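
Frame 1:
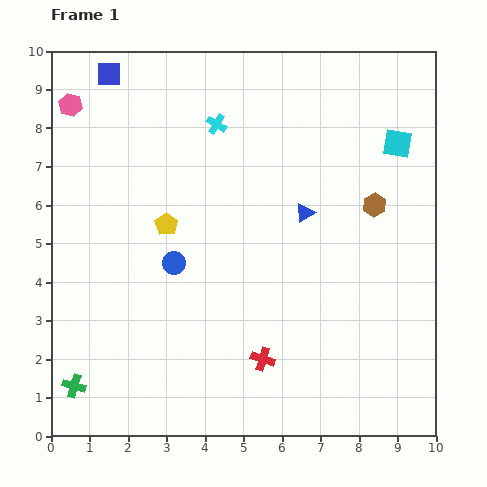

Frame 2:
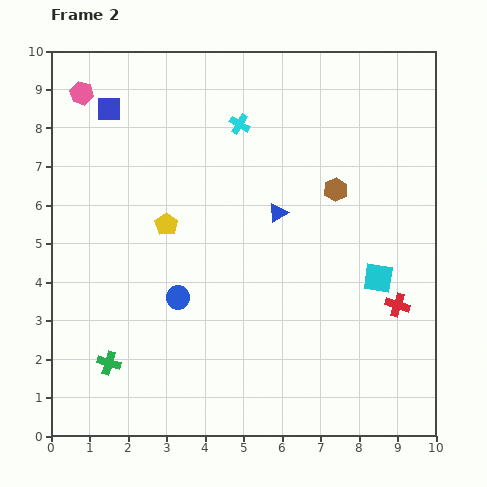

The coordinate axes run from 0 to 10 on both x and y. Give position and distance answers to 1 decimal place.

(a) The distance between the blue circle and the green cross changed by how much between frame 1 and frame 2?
-1.6

Distance in frame 1: 4.1. Distance in frame 2: 2.5.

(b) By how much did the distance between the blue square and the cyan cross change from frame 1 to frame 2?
+0.3

Distance in frame 1: 3.1. Distance in frame 2: 3.4.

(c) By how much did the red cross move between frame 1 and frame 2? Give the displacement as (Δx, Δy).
(3.5, 1.4)

The red cross was at (5.5, 2.0) in frame 1 and (9.0, 3.4) in frame 2.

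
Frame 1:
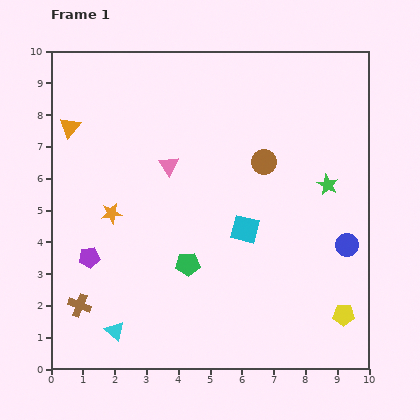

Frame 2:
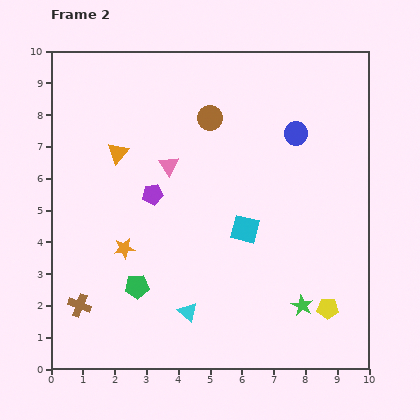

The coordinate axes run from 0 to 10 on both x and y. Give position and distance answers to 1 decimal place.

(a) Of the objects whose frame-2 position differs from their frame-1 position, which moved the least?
the yellow pentagon

(moved 0.5)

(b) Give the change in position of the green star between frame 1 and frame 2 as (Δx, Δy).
(-0.8, -3.8)

The green star was at (8.7, 5.8) in frame 1 and (7.9, 2.0) in frame 2.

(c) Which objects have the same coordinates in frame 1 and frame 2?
the pink triangle, the cyan square, the brown cross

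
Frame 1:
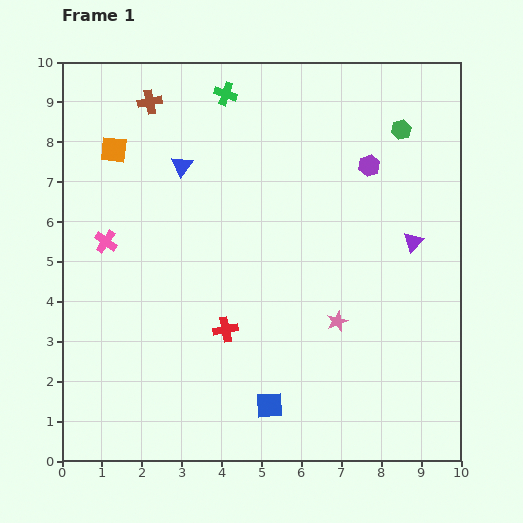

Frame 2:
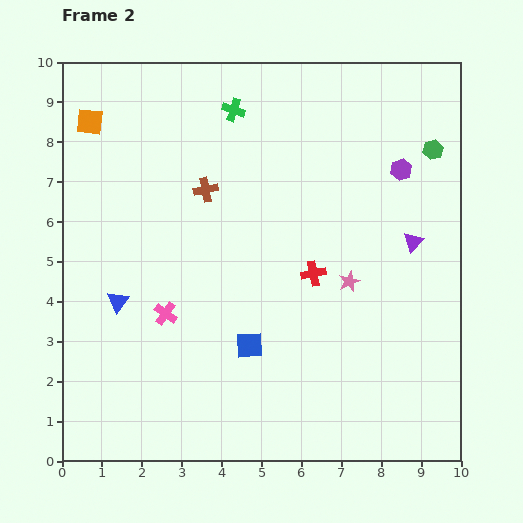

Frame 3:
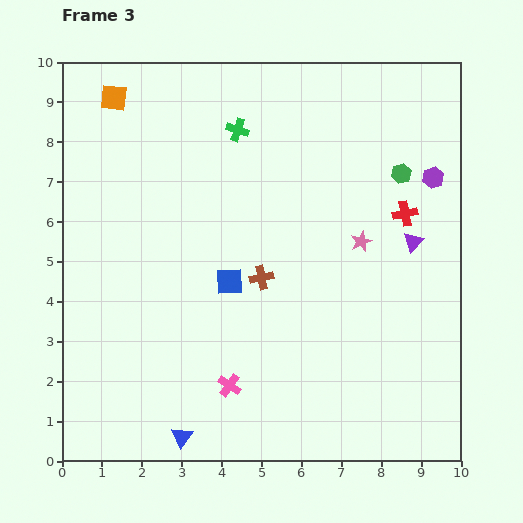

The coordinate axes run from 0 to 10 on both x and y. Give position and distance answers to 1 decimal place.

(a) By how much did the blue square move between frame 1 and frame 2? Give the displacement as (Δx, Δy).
(-0.5, 1.5)

The blue square was at (5.2, 1.4) in frame 1 and (4.7, 2.9) in frame 2.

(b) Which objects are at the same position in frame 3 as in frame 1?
the purple triangle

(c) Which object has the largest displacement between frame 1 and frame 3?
the blue triangle

(moved 6.8; next 5.4)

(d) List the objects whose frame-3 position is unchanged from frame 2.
the purple triangle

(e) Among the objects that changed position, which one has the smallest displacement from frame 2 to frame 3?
the green cross

(moved 0.5)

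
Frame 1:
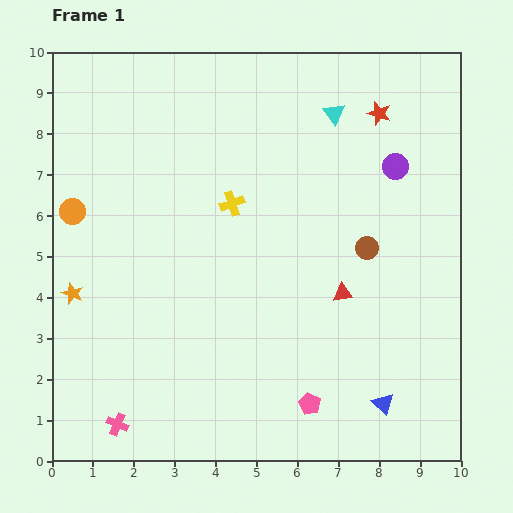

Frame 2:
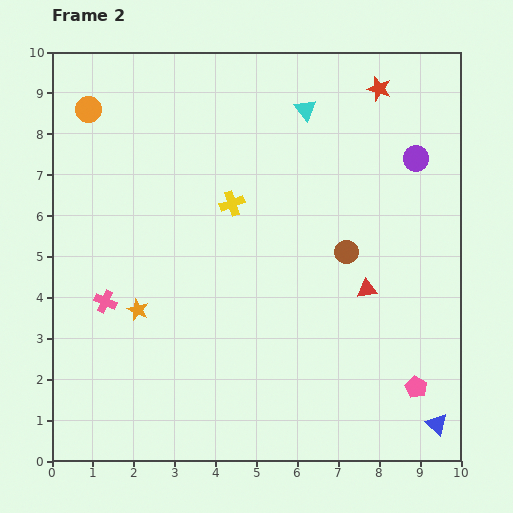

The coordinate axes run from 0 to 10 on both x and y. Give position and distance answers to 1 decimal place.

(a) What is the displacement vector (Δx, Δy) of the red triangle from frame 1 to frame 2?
(0.6, 0.1)

The red triangle was at (7.1, 4.1) in frame 1 and (7.7, 4.2) in frame 2.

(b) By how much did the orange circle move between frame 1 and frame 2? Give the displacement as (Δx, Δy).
(0.4, 2.5)

The orange circle was at (0.5, 6.1) in frame 1 and (0.9, 8.6) in frame 2.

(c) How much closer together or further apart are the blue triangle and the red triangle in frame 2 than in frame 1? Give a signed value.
+0.8

Distance in frame 1: 2.9. Distance in frame 2: 3.7.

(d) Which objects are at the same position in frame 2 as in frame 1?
the yellow cross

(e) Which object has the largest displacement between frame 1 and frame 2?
the pink cross

(moved 3.0; next 2.6)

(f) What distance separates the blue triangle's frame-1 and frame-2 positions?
1.4

The blue triangle moved from (8.1, 1.4) to (9.4, 0.9), a distance of √(1.3² + 0.5²) ≈ 1.4.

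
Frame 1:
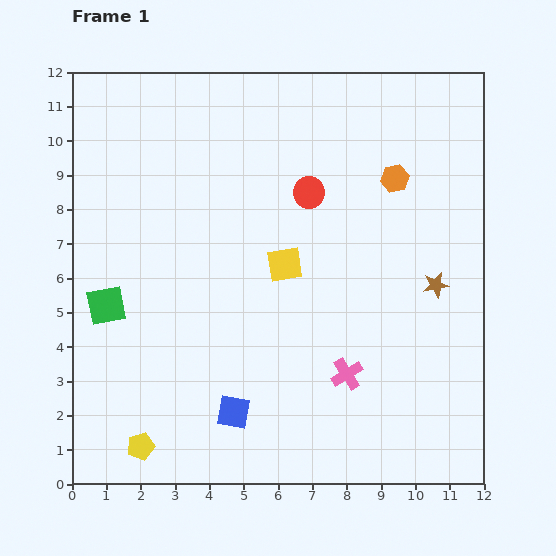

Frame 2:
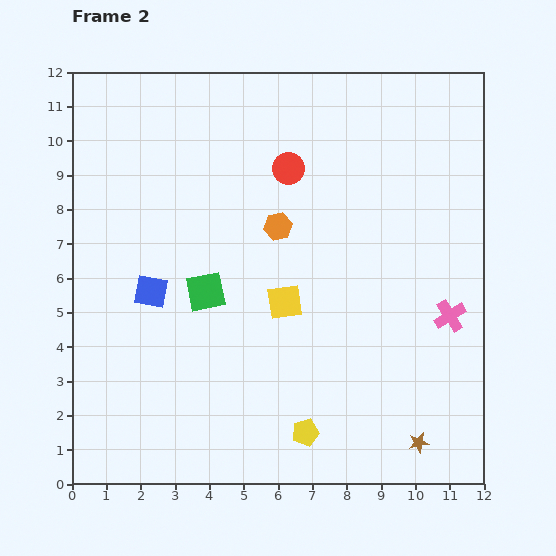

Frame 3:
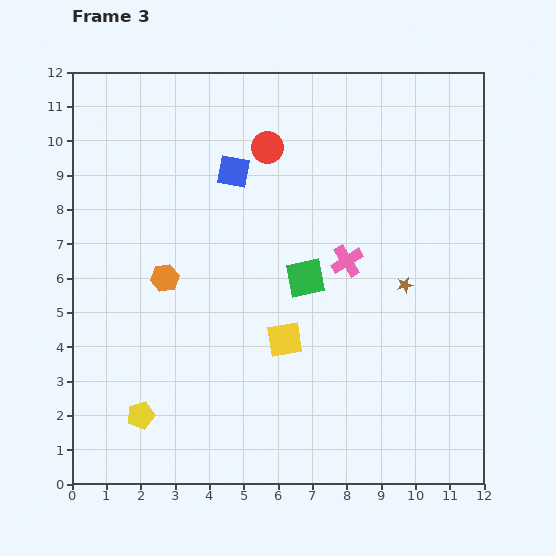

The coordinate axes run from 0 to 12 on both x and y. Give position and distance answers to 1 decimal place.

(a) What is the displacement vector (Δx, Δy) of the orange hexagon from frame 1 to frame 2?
(-3.4, -1.4)

The orange hexagon was at (9.4, 8.9) in frame 1 and (6.0, 7.5) in frame 2.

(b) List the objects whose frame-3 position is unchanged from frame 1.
none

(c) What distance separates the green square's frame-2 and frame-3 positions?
2.9

The green square moved from (3.9, 5.6) to (6.8, 6.0), a distance of √(2.9² + 0.4²) ≈ 2.9.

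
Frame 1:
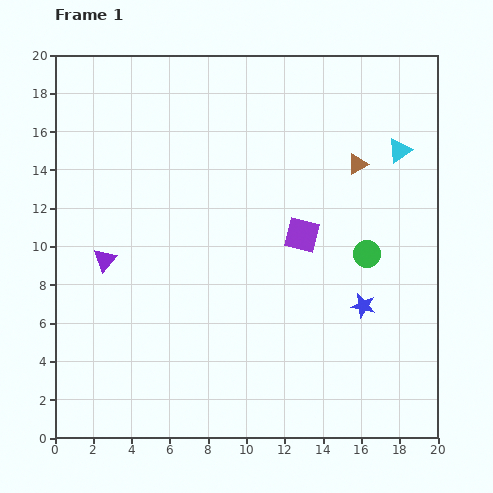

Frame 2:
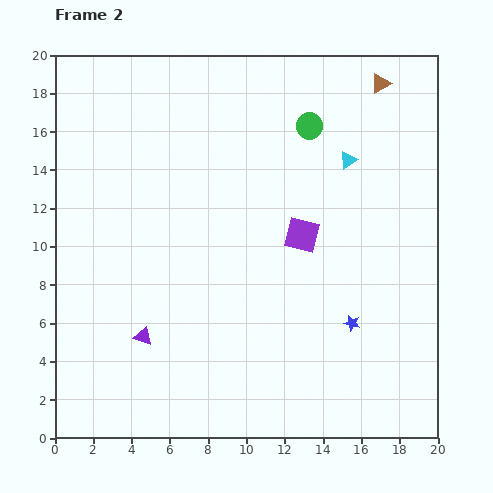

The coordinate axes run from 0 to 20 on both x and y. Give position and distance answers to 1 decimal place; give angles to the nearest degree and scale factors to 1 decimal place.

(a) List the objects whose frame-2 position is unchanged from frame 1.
the purple square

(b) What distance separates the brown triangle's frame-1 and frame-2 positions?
4.4

The brown triangle moved from (15.8, 14.3) to (17.0, 18.5), a distance of √(1.2² + 4.2²) ≈ 4.4.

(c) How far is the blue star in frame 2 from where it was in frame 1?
1.1

The blue star moved from (16.1, 6.9) to (15.5, 6.0), a distance of √(0.6² + 0.9²) ≈ 1.1.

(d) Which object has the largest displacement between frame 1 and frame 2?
the green circle

(moved 7.3; next 4.5)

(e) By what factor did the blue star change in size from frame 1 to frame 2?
0.6×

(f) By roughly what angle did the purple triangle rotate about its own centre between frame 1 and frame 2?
53° counter-clockwise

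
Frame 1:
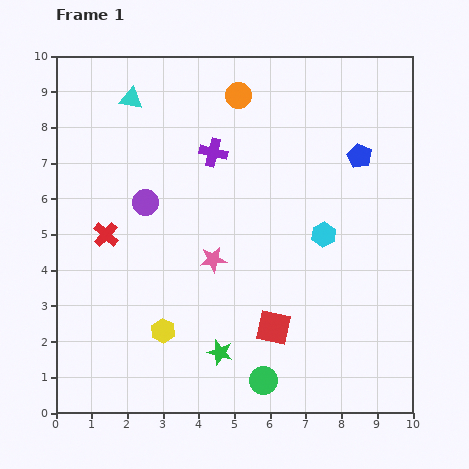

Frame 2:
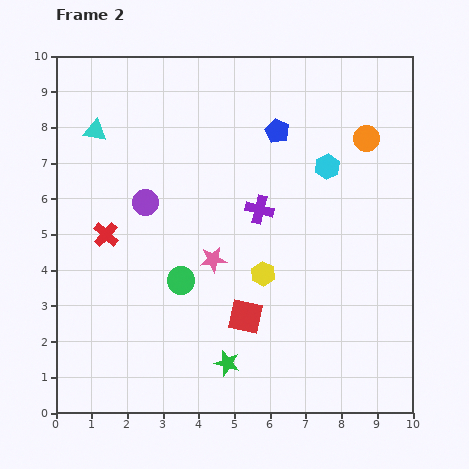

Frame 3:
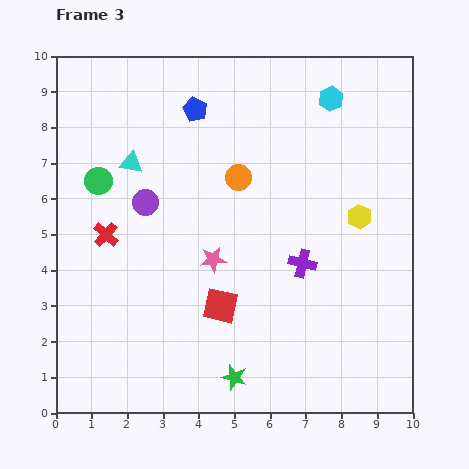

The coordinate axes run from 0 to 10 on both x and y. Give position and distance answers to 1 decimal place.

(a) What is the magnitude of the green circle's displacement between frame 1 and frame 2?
3.6

The green circle moved from (5.8, 0.9) to (3.5, 3.7), a distance of √(2.3² + 2.8²) ≈ 3.6.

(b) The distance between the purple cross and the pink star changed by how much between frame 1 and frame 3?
-0.5

Distance in frame 1: 3.0. Distance in frame 3: 2.5.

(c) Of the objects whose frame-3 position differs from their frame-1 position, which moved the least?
the green star

(moved 0.8)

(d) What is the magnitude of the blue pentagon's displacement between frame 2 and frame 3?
2.4

The blue pentagon moved from (6.2, 7.9) to (3.9, 8.5), a distance of √(2.3² + 0.6²) ≈ 2.4.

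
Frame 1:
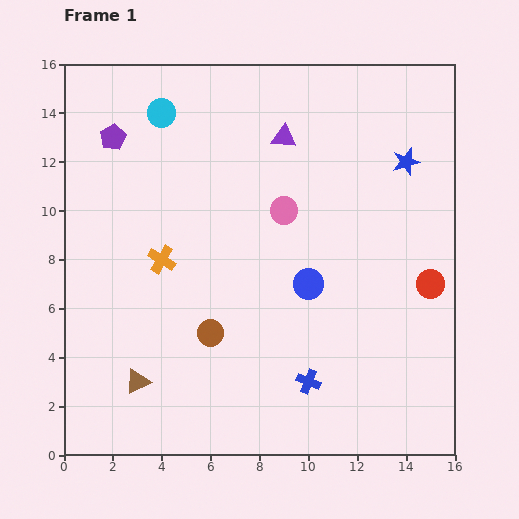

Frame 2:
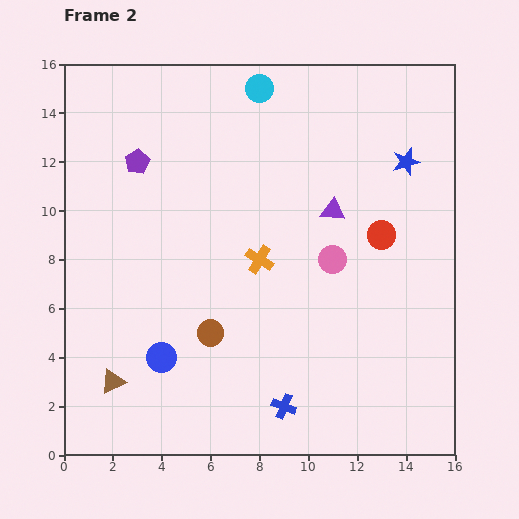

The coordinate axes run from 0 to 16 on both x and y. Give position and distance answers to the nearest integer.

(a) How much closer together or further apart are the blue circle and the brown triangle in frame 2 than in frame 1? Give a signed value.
-6

Distance in frame 1: 8. Distance in frame 2: 2.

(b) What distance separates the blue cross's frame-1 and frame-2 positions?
1

The blue cross moved from (10, 3) to (9, 2), a distance of √(1² + 1²) ≈ 1.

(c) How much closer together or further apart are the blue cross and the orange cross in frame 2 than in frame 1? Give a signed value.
-2

Distance in frame 1: 8. Distance in frame 2: 6.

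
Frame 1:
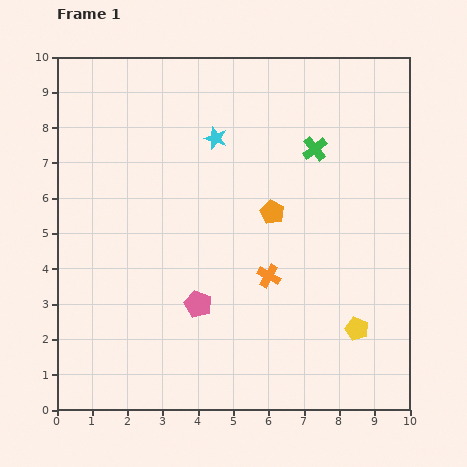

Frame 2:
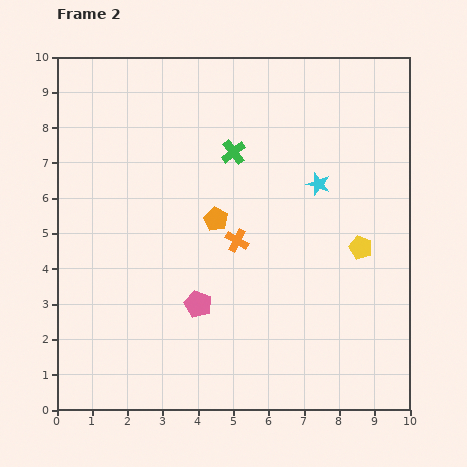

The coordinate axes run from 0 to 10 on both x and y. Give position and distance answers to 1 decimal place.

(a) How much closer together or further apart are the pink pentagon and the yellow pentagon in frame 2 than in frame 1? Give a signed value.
+0.3

Distance in frame 1: 4.6. Distance in frame 2: 4.9.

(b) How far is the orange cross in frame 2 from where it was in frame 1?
1.3

The orange cross moved from (6.0, 3.8) to (5.1, 4.8), a distance of √(0.9² + 1.0²) ≈ 1.3.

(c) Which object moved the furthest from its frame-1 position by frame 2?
the cyan star

(moved 3.2; next 2.3)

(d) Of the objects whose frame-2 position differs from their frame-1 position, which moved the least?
the orange cross

(moved 1.3)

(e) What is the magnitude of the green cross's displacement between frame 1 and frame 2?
2.3

The green cross moved from (7.3, 7.4) to (5.0, 7.3), a distance of √(2.3² + 0.1²) ≈ 2.3.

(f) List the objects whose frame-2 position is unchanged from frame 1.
the pink pentagon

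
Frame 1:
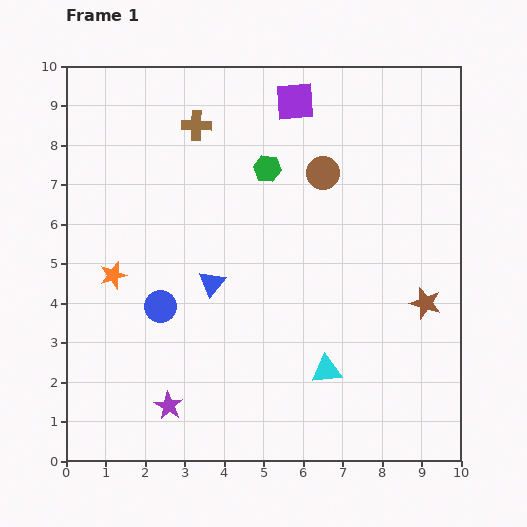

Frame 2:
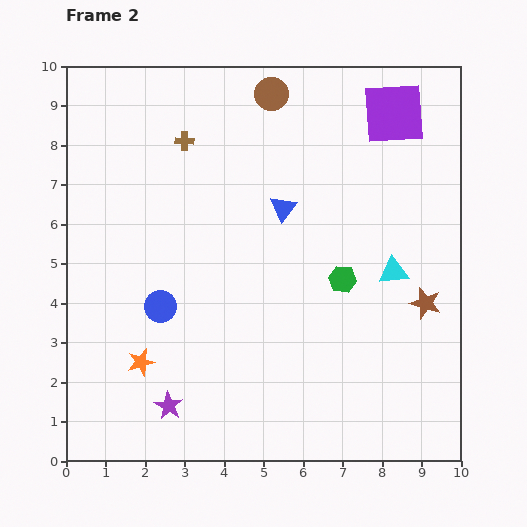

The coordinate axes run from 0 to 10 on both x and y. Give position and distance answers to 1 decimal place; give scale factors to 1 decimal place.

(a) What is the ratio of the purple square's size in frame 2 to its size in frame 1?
1.6×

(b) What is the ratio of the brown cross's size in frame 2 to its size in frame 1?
0.6×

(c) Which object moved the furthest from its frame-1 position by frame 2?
the green hexagon

(moved 3.4; next 3.0)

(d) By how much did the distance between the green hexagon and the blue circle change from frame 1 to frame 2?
+0.3

Distance in frame 1: 4.4. Distance in frame 2: 4.7.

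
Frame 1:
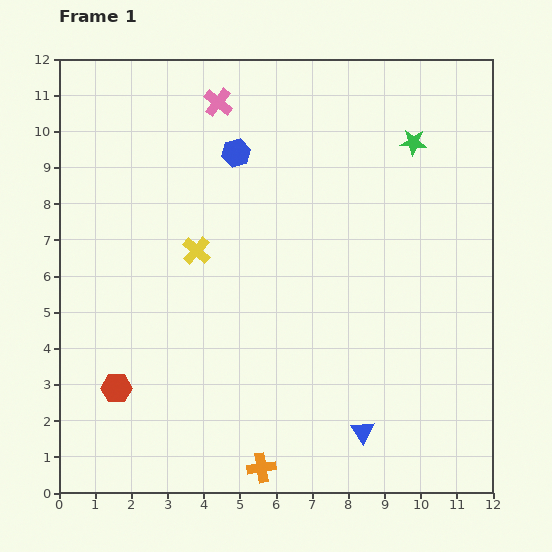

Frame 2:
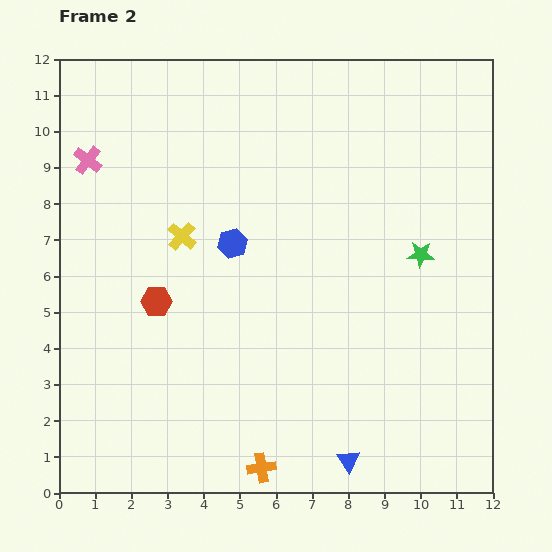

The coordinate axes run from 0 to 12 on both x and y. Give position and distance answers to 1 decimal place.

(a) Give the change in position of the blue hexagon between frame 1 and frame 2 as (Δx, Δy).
(-0.1, -2.5)

The blue hexagon was at (4.9, 9.4) in frame 1 and (4.8, 6.9) in frame 2.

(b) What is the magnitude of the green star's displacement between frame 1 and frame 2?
3.1

The green star moved from (9.8, 9.7) to (10.0, 6.6), a distance of √(0.2² + 3.1²) ≈ 3.1.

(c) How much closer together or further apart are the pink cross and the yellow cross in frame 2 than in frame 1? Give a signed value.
-0.8

Distance in frame 1: 4.1. Distance in frame 2: 3.3.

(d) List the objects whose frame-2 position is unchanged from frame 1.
the orange cross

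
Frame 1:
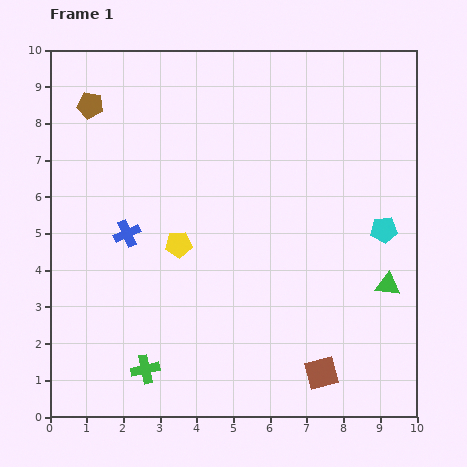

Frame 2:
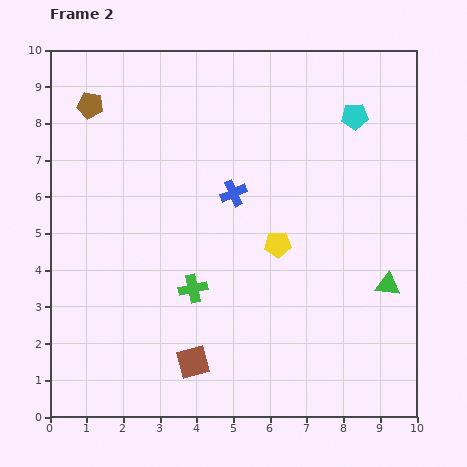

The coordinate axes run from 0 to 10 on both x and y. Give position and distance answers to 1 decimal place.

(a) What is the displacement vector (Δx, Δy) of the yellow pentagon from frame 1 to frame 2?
(2.7, 0.0)

The yellow pentagon was at (3.5, 4.7) in frame 1 and (6.2, 4.7) in frame 2.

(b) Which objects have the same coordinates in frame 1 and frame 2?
the brown pentagon, the green triangle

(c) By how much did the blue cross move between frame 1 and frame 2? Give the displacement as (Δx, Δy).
(2.9, 1.1)

The blue cross was at (2.1, 5.0) in frame 1 and (5.0, 6.1) in frame 2.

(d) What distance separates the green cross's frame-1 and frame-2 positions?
2.6

The green cross moved from (2.6, 1.3) to (3.9, 3.5), a distance of √(1.3² + 2.2²) ≈ 2.6.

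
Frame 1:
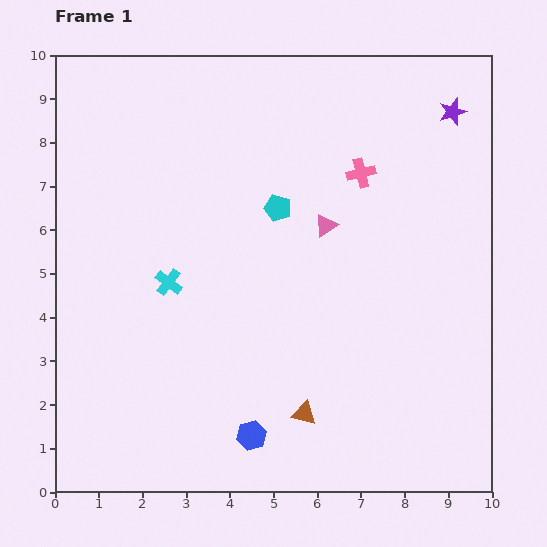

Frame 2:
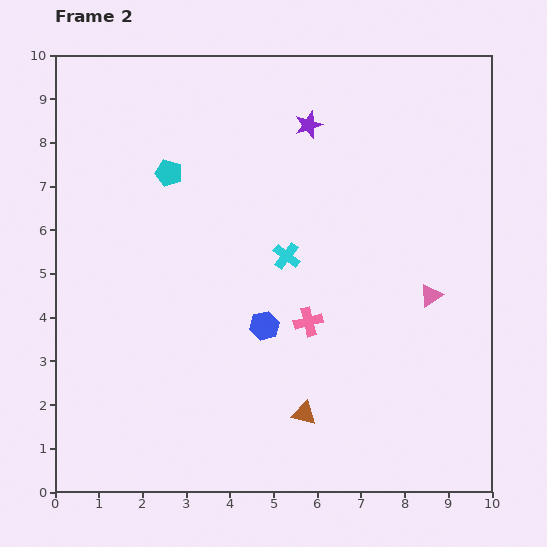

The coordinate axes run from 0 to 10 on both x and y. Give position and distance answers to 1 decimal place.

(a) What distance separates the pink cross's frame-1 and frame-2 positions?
3.6

The pink cross moved from (7.0, 7.3) to (5.8, 3.9), a distance of √(1.2² + 3.4²) ≈ 3.6.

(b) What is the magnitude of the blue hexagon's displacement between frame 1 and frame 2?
2.5

The blue hexagon moved from (4.5, 1.3) to (4.8, 3.8), a distance of √(0.3² + 2.5²) ≈ 2.5.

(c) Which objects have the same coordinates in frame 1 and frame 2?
the brown triangle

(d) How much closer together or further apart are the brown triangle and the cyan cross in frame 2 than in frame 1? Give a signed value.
-0.7

Distance in frame 1: 4.3. Distance in frame 2: 3.6.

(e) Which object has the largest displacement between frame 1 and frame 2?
the pink cross

(moved 3.6; next 3.3)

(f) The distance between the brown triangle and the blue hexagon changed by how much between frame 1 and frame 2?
+0.9

Distance in frame 1: 1.3. Distance in frame 2: 2.2.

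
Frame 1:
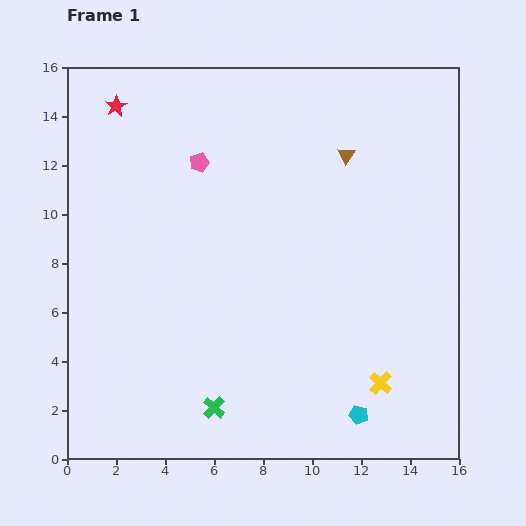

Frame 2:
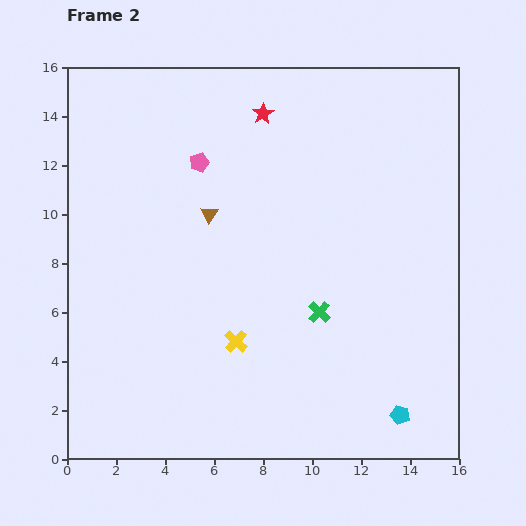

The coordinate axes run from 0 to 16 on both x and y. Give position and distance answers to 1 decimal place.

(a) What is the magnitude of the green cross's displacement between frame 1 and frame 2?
5.8

The green cross moved from (6.0, 2.1) to (10.3, 6.0), a distance of √(4.3² + 3.9²) ≈ 5.8.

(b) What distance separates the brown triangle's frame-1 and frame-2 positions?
6.1

The brown triangle moved from (11.4, 12.4) to (5.8, 10.0), a distance of √(5.6² + 2.4²) ≈ 6.1.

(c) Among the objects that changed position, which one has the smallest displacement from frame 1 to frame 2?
the cyan pentagon

(moved 1.7)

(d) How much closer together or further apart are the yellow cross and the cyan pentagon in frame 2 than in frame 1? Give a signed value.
+5.7

Distance in frame 1: 1.6. Distance in frame 2: 7.3.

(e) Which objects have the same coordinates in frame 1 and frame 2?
the pink pentagon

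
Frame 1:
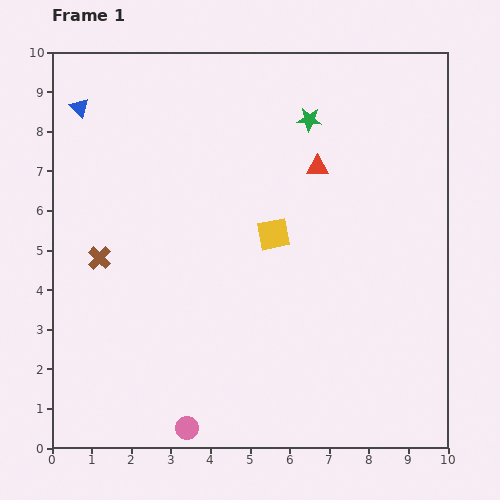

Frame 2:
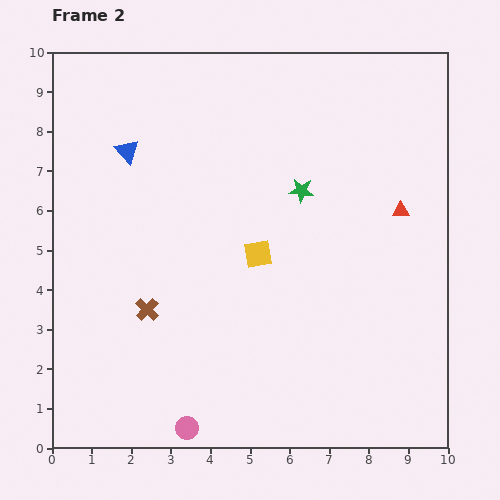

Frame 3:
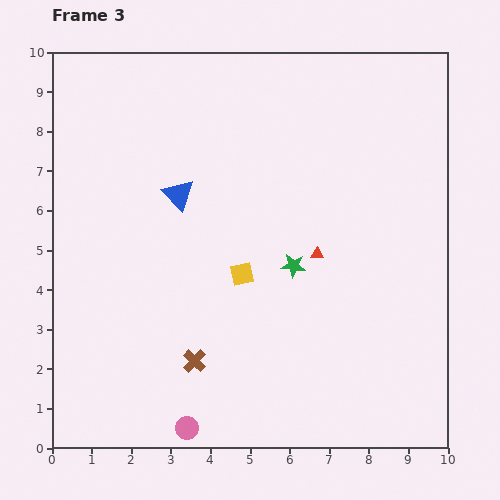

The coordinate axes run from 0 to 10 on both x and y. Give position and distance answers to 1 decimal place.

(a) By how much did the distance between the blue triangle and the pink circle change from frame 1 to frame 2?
-1.3

Distance in frame 1: 8.5. Distance in frame 2: 7.2.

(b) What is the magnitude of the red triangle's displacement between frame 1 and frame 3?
2.2

The red triangle moved from (6.7, 7.1) to (6.7, 4.9), a distance of √(0.0² + 2.2²) ≈ 2.2.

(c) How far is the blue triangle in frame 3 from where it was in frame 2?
1.7

The blue triangle moved from (1.9, 7.5) to (3.2, 6.4), a distance of √(1.3² + 1.1²) ≈ 1.7.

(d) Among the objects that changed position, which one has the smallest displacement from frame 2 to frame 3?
the yellow square

(moved 0.6)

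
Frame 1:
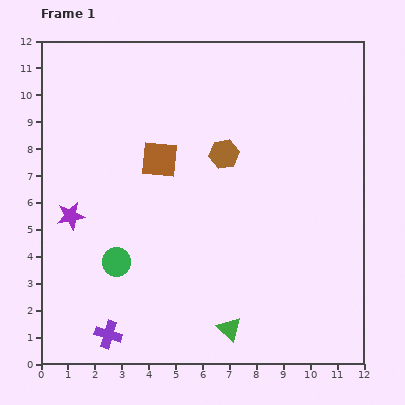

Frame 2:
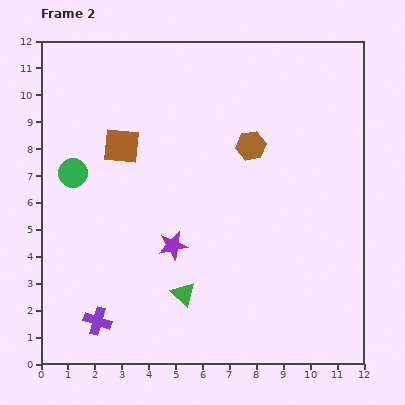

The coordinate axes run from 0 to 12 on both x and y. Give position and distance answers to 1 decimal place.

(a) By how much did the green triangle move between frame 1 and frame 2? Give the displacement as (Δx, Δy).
(-1.7, 1.3)

The green triangle was at (7.0, 1.3) in frame 1 and (5.3, 2.6) in frame 2.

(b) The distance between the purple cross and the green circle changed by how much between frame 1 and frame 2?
+2.9

Distance in frame 1: 2.7. Distance in frame 2: 5.6.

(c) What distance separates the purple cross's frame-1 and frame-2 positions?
0.6

The purple cross moved from (2.5, 1.1) to (2.1, 1.6), a distance of √(0.4² + 0.5²) ≈ 0.6.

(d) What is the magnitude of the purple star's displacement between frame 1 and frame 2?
4.0

The purple star moved from (1.1, 5.5) to (4.9, 4.4), a distance of √(3.8² + 1.1²) ≈ 4.0.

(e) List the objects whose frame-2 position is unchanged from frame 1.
none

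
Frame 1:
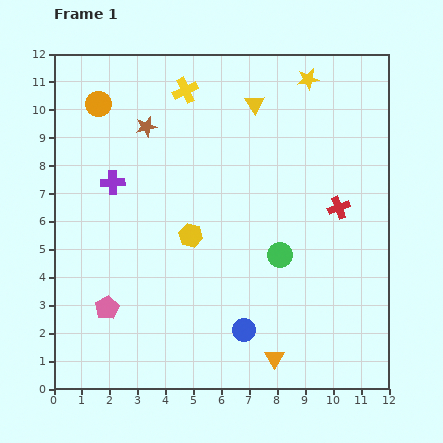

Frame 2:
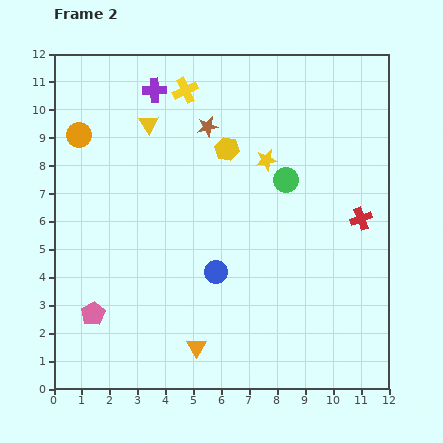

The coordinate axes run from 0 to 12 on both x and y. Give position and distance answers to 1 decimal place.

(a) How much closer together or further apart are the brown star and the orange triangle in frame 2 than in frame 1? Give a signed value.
-1.6

Distance in frame 1: 9.5. Distance in frame 2: 7.9.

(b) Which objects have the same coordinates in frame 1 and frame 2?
the yellow cross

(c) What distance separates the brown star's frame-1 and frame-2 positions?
2.2

The brown star moved from (3.3, 9.4) to (5.5, 9.4), a distance of √(2.2² + 0.0²) ≈ 2.2.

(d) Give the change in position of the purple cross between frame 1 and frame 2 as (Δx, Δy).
(1.5, 3.3)

The purple cross was at (2.1, 7.4) in frame 1 and (3.6, 10.7) in frame 2.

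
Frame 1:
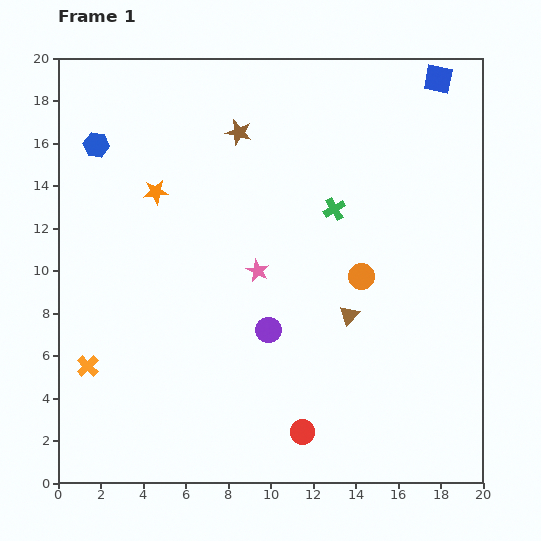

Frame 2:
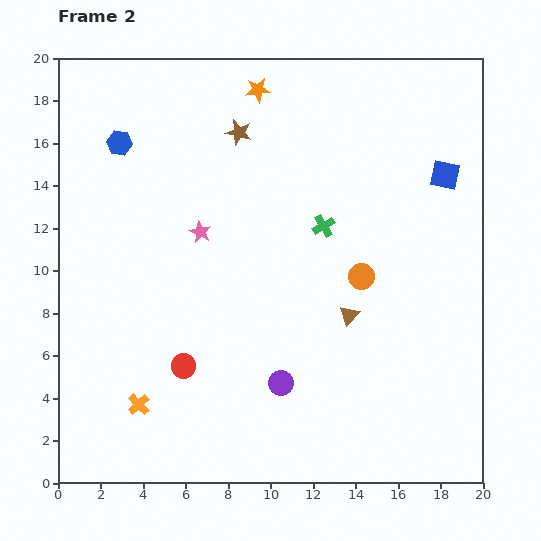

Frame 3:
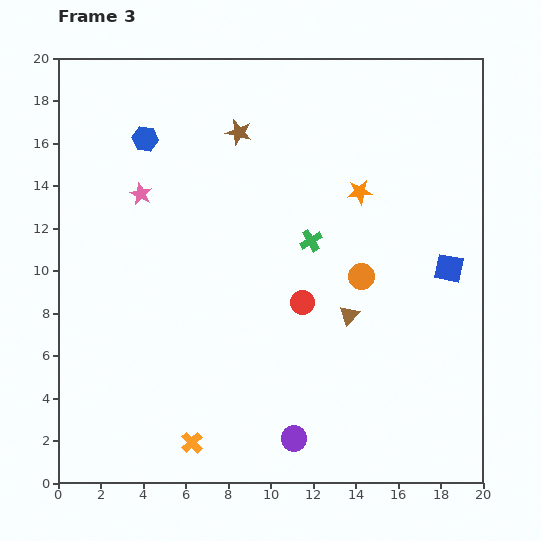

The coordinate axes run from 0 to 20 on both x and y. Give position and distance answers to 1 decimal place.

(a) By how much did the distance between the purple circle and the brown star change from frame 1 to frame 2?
+2.6

Distance in frame 1: 9.4. Distance in frame 2: 12.0.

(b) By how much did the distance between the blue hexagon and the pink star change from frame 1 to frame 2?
-3.9

Distance in frame 1: 9.6. Distance in frame 2: 5.7.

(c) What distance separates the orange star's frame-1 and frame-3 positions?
9.6

The orange star moved from (4.6, 13.7) to (14.2, 13.7), a distance of √(9.6² + 0.0²) ≈ 9.6.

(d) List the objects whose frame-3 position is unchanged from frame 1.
the brown triangle, the orange circle, the brown star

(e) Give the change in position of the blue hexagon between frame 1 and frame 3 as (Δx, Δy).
(2.3, 0.3)

The blue hexagon was at (1.8, 15.9) in frame 1 and (4.1, 16.2) in frame 3.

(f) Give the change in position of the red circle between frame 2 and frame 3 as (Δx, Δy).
(5.6, 3.0)

The red circle was at (5.9, 5.5) in frame 2 and (11.5, 8.5) in frame 3.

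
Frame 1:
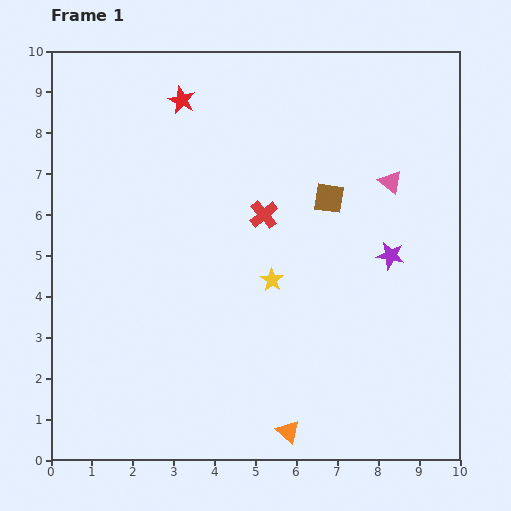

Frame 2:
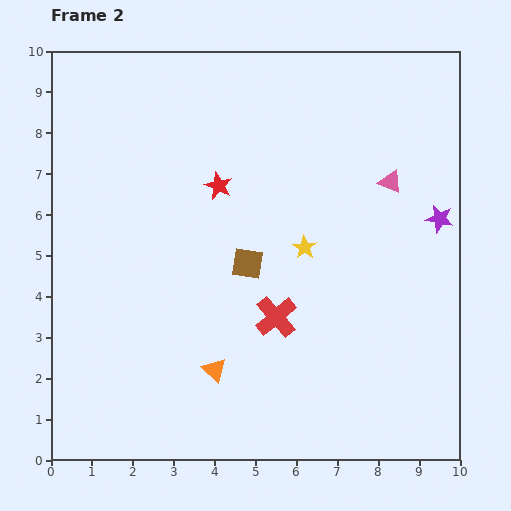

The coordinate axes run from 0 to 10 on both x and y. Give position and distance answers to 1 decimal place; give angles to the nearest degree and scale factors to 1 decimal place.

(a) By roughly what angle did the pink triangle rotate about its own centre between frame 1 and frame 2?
15° counter-clockwise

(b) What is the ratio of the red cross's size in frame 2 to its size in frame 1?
1.5×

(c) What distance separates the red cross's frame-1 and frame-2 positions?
2.5

The red cross moved from (5.2, 6.0) to (5.5, 3.5), a distance of √(0.3² + 2.5²) ≈ 2.5.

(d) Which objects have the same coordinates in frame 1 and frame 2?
the pink triangle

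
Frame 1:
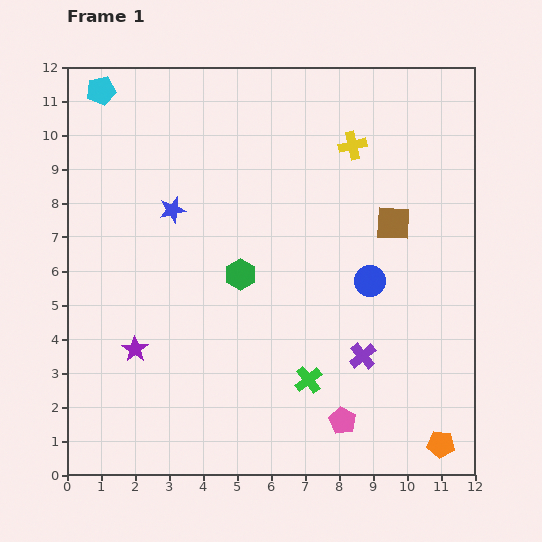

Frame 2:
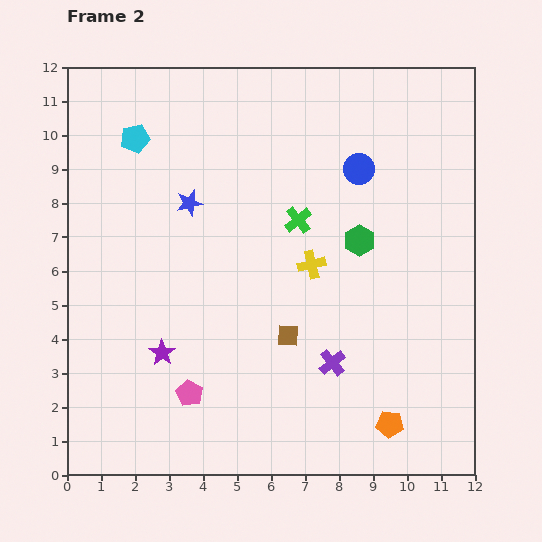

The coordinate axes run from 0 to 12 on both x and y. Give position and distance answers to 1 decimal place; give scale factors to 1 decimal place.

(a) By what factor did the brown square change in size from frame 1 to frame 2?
0.6×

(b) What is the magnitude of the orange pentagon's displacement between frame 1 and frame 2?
1.6

The orange pentagon moved from (11.0, 0.9) to (9.5, 1.5), a distance of √(1.5² + 0.6²) ≈ 1.6.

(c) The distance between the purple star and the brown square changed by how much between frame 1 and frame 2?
-4.8

Distance in frame 1: 8.5. Distance in frame 2: 3.7.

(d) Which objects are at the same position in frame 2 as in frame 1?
none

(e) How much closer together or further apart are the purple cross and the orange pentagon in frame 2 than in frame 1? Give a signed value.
-1.0

Distance in frame 1: 3.5. Distance in frame 2: 2.5.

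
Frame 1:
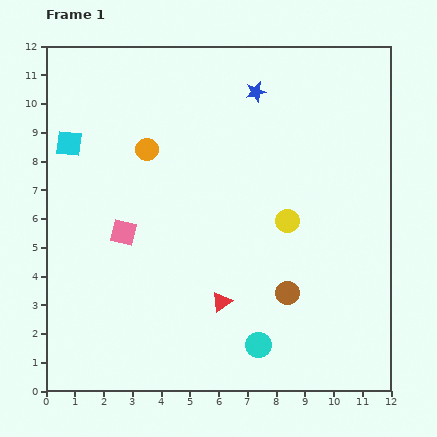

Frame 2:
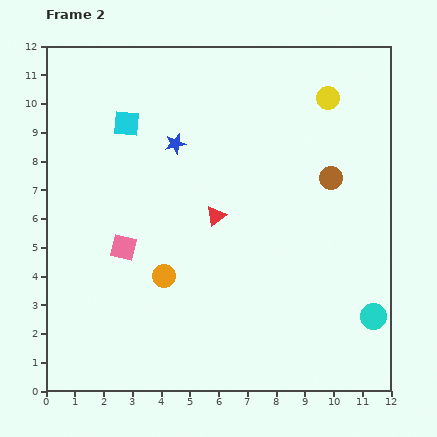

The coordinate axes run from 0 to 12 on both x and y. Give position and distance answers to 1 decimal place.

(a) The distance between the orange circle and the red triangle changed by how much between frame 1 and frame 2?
-3.1

Distance in frame 1: 5.9. Distance in frame 2: 2.8.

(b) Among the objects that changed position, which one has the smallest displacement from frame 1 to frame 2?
the pink square

(moved 0.5)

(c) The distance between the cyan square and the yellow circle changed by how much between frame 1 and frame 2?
-1.0

Distance in frame 1: 8.1. Distance in frame 2: 7.1.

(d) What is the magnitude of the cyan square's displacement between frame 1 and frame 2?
2.1

The cyan square moved from (0.8, 8.6) to (2.8, 9.3), a distance of √(2.0² + 0.7²) ≈ 2.1.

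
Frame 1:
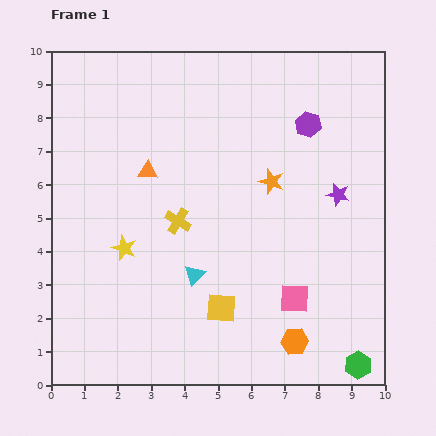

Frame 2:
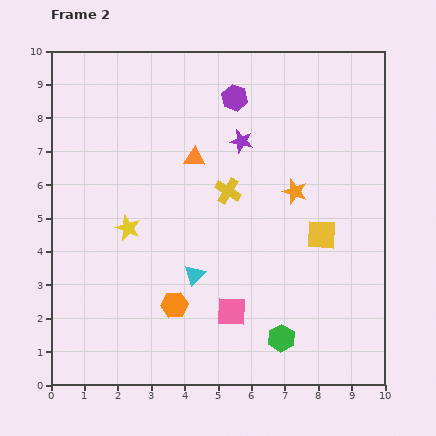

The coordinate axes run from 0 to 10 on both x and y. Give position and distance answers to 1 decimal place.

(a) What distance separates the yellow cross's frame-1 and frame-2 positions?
1.7

The yellow cross moved from (3.8, 4.9) to (5.3, 5.8), a distance of √(1.5² + 0.9²) ≈ 1.7.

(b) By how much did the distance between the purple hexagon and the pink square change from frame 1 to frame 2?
+1.2

Distance in frame 1: 5.2. Distance in frame 2: 6.4.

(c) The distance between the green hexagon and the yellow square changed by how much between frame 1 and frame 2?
-1.1

Distance in frame 1: 4.4. Distance in frame 2: 3.3.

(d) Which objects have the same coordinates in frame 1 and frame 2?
the cyan triangle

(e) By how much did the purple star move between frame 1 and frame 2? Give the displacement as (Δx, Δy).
(-2.9, 1.6)

The purple star was at (8.6, 5.7) in frame 1 and (5.7, 7.3) in frame 2.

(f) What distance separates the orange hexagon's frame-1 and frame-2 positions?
3.8

The orange hexagon moved from (7.3, 1.3) to (3.7, 2.4), a distance of √(3.6² + 1.1²) ≈ 3.8.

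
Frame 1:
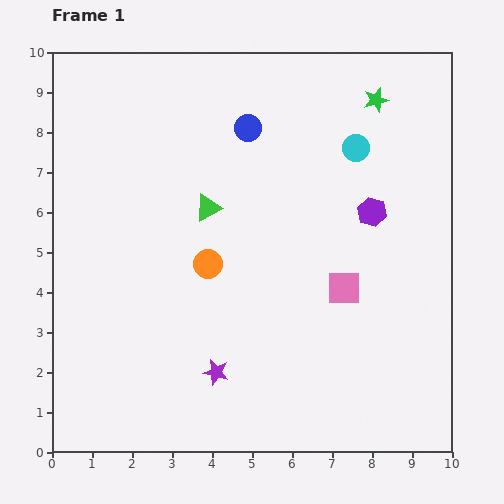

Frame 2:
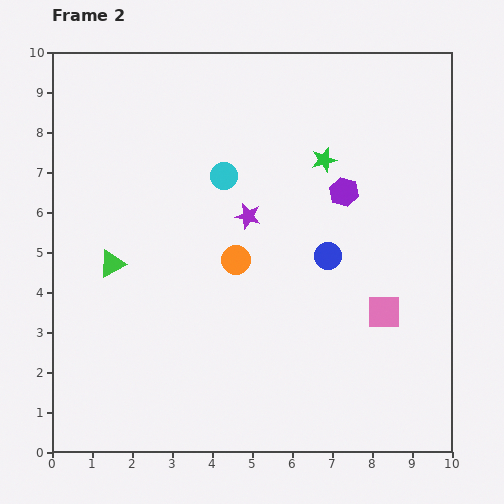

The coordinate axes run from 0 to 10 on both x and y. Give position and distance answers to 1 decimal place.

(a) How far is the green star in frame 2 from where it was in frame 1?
2.0

The green star moved from (8.1, 8.8) to (6.8, 7.3), a distance of √(1.3² + 1.5²) ≈ 2.0.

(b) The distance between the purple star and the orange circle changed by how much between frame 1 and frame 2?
-1.6

Distance in frame 1: 2.7. Distance in frame 2: 1.1.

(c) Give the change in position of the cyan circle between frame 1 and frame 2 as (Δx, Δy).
(-3.3, -0.7)

The cyan circle was at (7.6, 7.6) in frame 1 and (4.3, 6.9) in frame 2.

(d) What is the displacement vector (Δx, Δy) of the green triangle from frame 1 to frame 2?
(-2.4, -1.4)

The green triangle was at (3.9, 6.1) in frame 1 and (1.5, 4.7) in frame 2.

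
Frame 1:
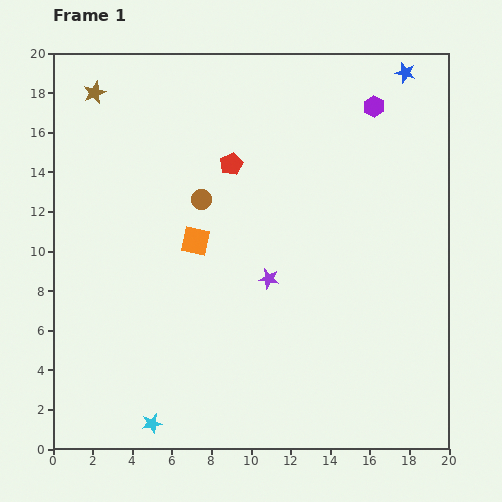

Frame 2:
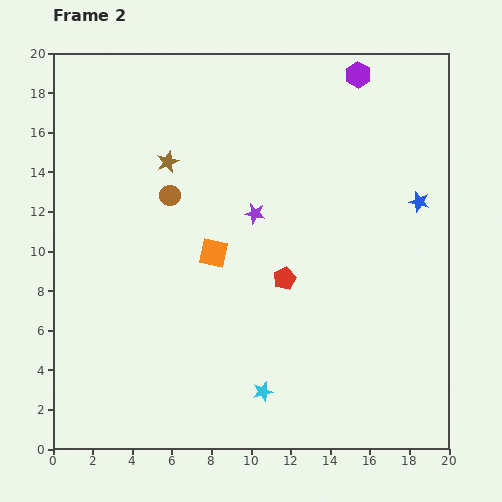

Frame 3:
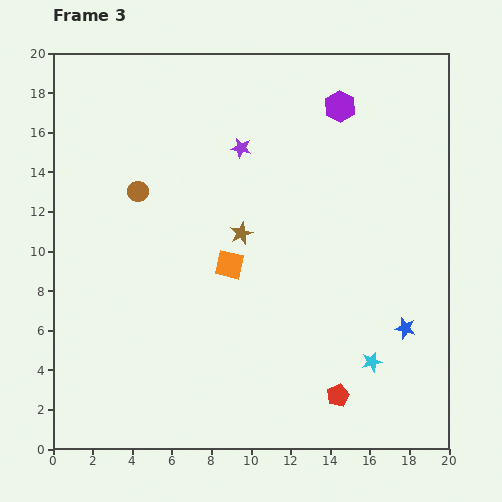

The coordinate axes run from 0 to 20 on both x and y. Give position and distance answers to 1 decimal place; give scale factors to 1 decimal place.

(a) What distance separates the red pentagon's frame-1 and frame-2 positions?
6.4

The red pentagon moved from (9.0, 14.4) to (11.7, 8.6), a distance of √(2.7² + 5.8²) ≈ 6.4.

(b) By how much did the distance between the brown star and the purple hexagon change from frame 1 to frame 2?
-3.5

Distance in frame 1: 14.1. Distance in frame 2: 10.6.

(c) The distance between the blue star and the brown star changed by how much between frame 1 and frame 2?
-2.8

Distance in frame 1: 15.7. Distance in frame 2: 12.9.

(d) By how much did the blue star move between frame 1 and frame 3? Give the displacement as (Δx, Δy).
(0.0, -12.9)

The blue star was at (17.8, 19.0) in frame 1 and (17.8, 6.1) in frame 3.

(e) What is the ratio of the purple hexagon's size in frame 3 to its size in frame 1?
1.5×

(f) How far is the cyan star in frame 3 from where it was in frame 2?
5.7

The cyan star moved from (10.6, 2.9) to (16.1, 4.4), a distance of √(5.5² + 1.5²) ≈ 5.7.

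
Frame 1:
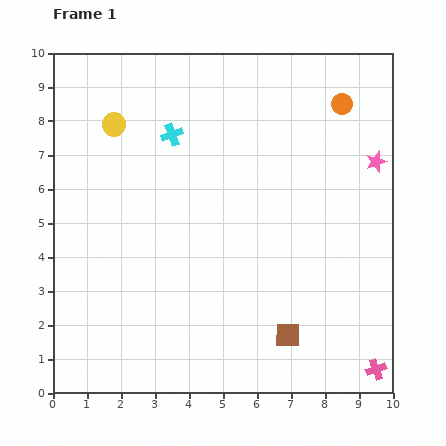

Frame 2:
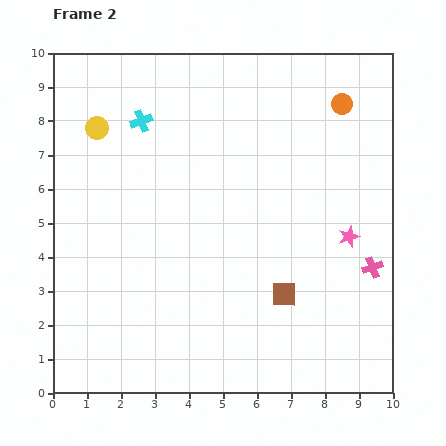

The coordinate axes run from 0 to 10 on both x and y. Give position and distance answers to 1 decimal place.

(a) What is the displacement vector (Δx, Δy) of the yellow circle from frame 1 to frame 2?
(-0.5, -0.1)

The yellow circle was at (1.8, 7.9) in frame 1 and (1.3, 7.8) in frame 2.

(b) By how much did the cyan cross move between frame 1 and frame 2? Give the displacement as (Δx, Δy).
(-0.9, 0.4)

The cyan cross was at (3.5, 7.6) in frame 1 and (2.6, 8.0) in frame 2.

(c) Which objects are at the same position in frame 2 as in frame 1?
the orange circle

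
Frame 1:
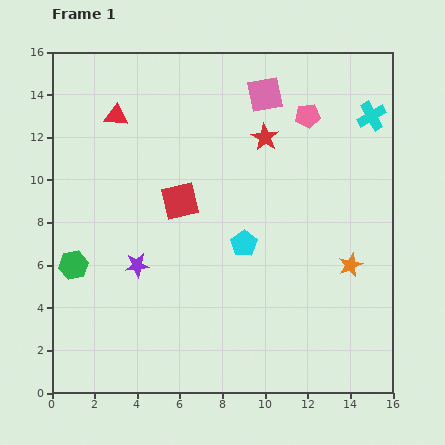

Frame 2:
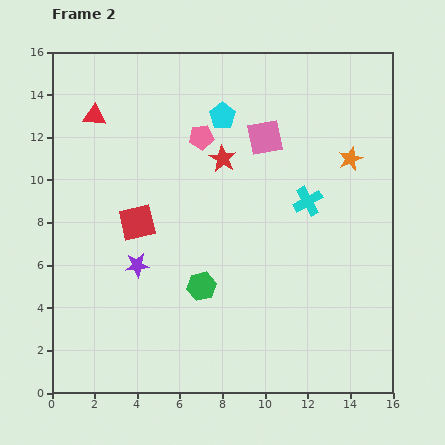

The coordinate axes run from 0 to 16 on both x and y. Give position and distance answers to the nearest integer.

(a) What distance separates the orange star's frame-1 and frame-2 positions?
5

The orange star moved from (14, 6) to (14, 11), a distance of √(0² + 5²) ≈ 5.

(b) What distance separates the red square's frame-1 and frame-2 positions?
2

The red square moved from (6, 9) to (4, 8), a distance of √(2² + 1²) ≈ 2.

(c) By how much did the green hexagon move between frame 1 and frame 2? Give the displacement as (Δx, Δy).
(6, -1)

The green hexagon was at (1, 6) in frame 1 and (7, 5) in frame 2.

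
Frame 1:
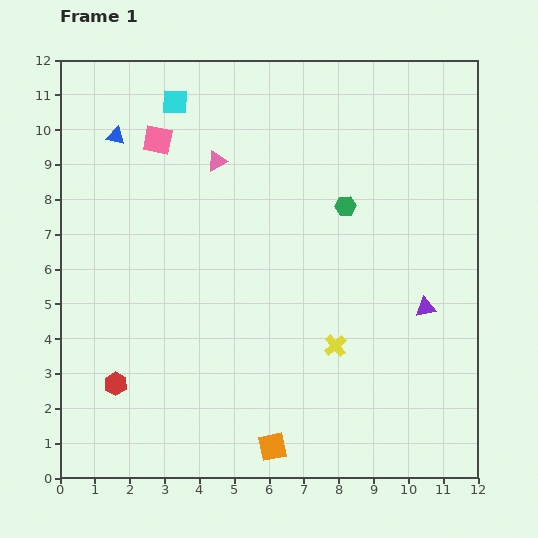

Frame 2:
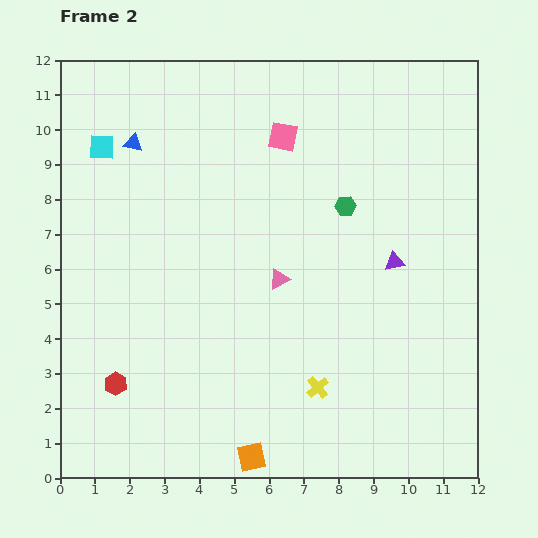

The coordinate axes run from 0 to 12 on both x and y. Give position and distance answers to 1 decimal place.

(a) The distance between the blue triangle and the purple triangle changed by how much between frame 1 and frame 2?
-2.0

Distance in frame 1: 10.2. Distance in frame 2: 8.2.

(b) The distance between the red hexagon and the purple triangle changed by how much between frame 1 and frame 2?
-0.5

Distance in frame 1: 9.2. Distance in frame 2: 8.7.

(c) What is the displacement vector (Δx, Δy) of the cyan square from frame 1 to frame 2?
(-2.1, -1.3)

The cyan square was at (3.3, 10.8) in frame 1 and (1.2, 9.5) in frame 2.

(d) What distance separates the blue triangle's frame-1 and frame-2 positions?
0.5

The blue triangle moved from (1.6, 9.8) to (2.1, 9.6), a distance of √(0.5² + 0.2²) ≈ 0.5.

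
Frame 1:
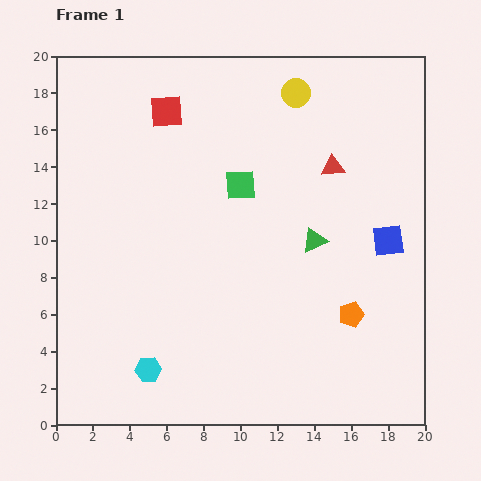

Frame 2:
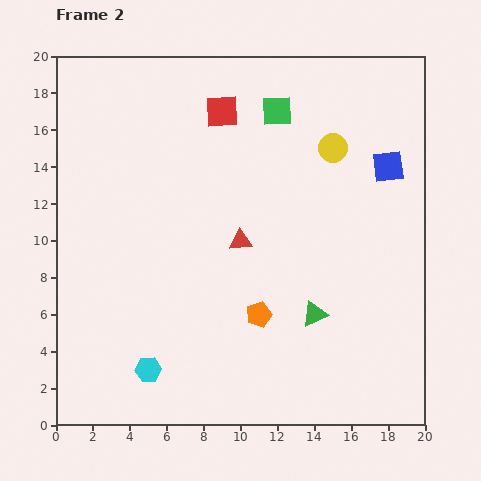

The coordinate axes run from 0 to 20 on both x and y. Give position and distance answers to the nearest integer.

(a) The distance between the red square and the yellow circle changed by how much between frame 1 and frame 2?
-1

Distance in frame 1: 7. Distance in frame 2: 6.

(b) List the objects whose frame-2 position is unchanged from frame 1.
the cyan hexagon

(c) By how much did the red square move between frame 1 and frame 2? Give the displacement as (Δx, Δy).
(3, 0)

The red square was at (6, 17) in frame 1 and (9, 17) in frame 2.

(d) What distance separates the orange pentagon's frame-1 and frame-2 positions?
5

The orange pentagon moved from (16, 6) to (11, 6), a distance of √(5² + 0²) ≈ 5.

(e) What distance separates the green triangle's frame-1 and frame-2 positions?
4

The green triangle moved from (14, 10) to (14, 6), a distance of √(0² + 4²) ≈ 4.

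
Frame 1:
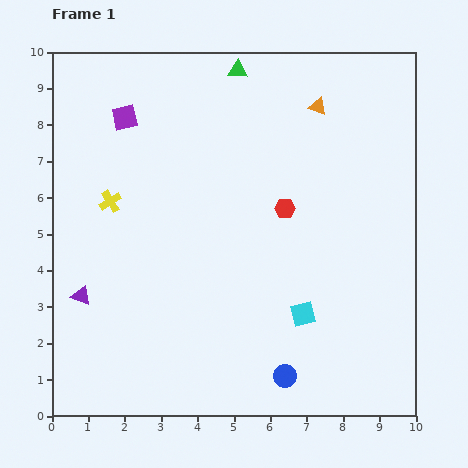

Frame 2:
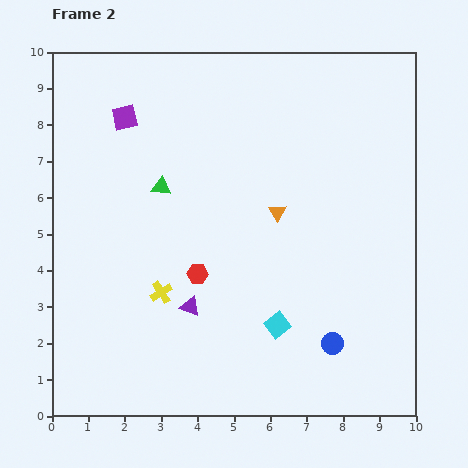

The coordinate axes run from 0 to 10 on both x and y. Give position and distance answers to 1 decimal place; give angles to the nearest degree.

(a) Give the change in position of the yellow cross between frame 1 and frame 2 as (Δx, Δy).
(1.4, -2.5)

The yellow cross was at (1.6, 5.9) in frame 1 and (3.0, 3.4) in frame 2.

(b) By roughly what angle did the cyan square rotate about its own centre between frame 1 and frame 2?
24° counter-clockwise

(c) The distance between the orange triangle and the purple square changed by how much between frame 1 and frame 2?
-0.4

Distance in frame 1: 5.3. Distance in frame 2: 4.9.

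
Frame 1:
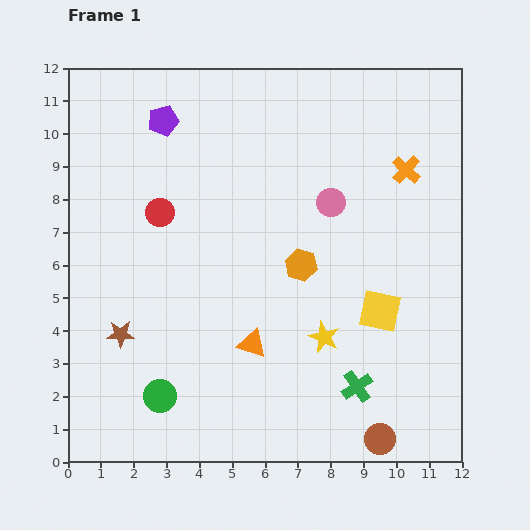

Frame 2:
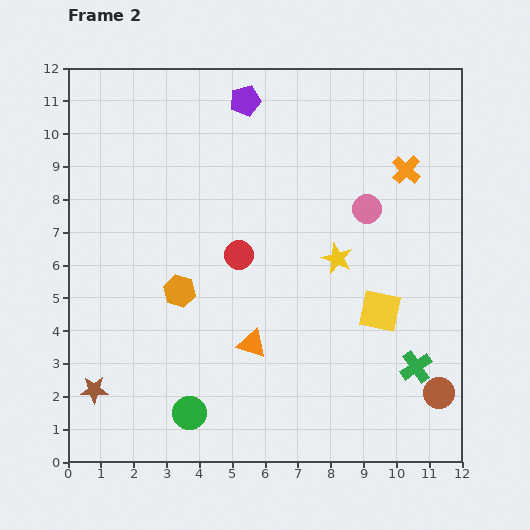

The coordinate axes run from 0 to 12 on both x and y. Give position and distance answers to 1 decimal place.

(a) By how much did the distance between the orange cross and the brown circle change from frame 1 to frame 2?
-1.3

Distance in frame 1: 8.2. Distance in frame 2: 6.9.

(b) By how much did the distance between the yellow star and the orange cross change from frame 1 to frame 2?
-2.3

Distance in frame 1: 5.7. Distance in frame 2: 3.4.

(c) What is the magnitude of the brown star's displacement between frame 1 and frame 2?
1.9

The brown star moved from (1.6, 3.9) to (0.8, 2.2), a distance of √(0.8² + 1.7²) ≈ 1.9.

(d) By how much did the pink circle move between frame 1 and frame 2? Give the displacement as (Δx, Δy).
(1.1, -0.2)

The pink circle was at (8.0, 7.9) in frame 1 and (9.1, 7.7) in frame 2.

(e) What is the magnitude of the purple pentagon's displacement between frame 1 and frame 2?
2.6

The purple pentagon moved from (2.9, 10.4) to (5.4, 11.0), a distance of √(2.5² + 0.6²) ≈ 2.6.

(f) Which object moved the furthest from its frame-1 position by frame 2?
the orange hexagon

(moved 3.8; next 2.7)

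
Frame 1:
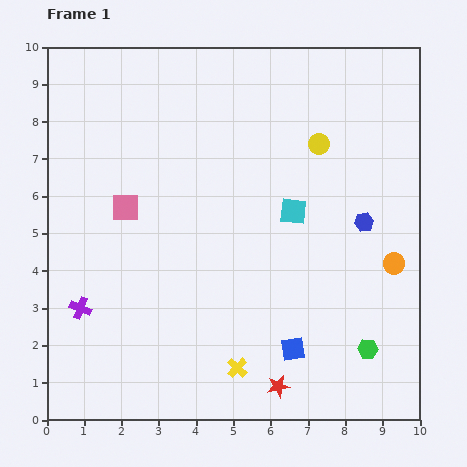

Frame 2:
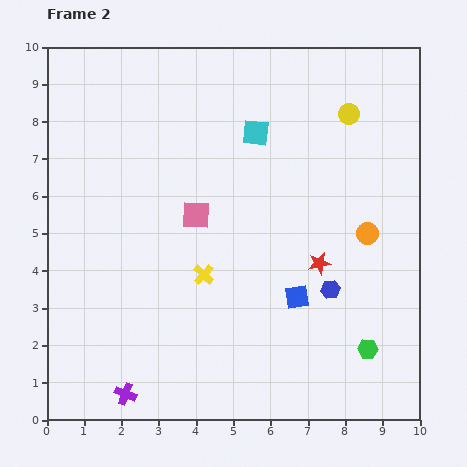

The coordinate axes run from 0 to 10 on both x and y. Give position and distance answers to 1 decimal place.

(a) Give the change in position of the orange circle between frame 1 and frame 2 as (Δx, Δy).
(-0.7, 0.8)

The orange circle was at (9.3, 4.2) in frame 1 and (8.6, 5.0) in frame 2.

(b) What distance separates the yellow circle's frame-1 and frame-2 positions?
1.1

The yellow circle moved from (7.3, 7.4) to (8.1, 8.2), a distance of √(0.8² + 0.8²) ≈ 1.1.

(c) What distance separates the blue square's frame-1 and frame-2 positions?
1.4

The blue square moved from (6.6, 1.9) to (6.7, 3.3), a distance of √(0.1² + 1.4²) ≈ 1.4.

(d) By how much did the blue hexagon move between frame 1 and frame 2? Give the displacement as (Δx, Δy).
(-0.9, -1.8)

The blue hexagon was at (8.5, 5.3) in frame 1 and (7.6, 3.5) in frame 2.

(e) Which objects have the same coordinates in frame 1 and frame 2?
the green hexagon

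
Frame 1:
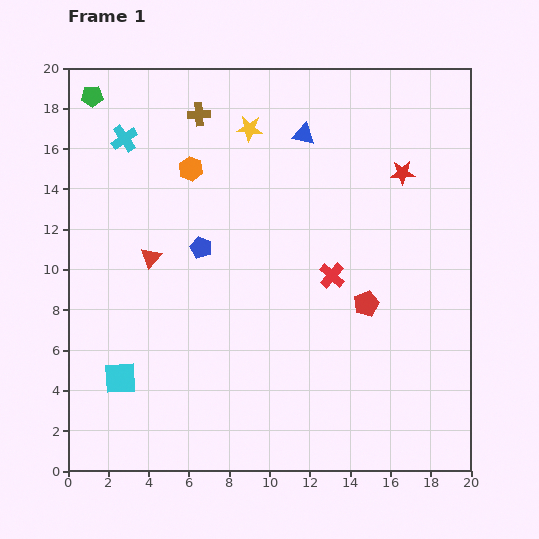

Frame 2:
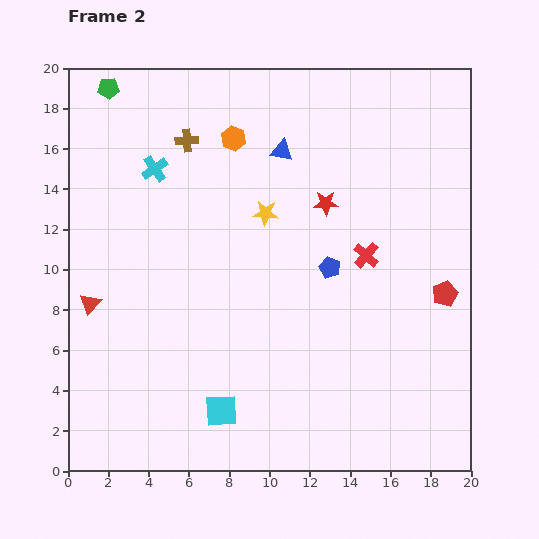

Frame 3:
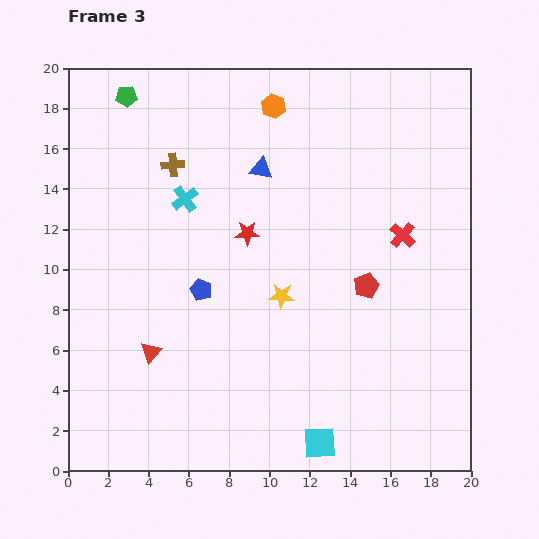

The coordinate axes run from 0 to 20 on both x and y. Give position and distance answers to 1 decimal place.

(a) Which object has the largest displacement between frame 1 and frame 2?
the blue pentagon

(moved 6.5; next 5.2)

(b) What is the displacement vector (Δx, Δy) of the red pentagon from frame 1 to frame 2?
(3.9, 0.5)

The red pentagon was at (14.8, 8.3) in frame 1 and (18.7, 8.8) in frame 2.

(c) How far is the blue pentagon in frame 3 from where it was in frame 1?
2.1

The blue pentagon moved from (6.6, 11.1) to (6.6, 9.0), a distance of √(0.0² + 2.1²) ≈ 2.1.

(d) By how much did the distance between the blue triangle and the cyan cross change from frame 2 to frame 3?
-2.3

Distance in frame 2: 6.4. Distance in frame 3: 4.1.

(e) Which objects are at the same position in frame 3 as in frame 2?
none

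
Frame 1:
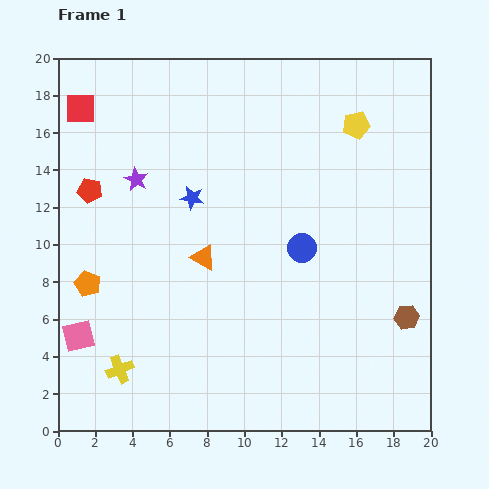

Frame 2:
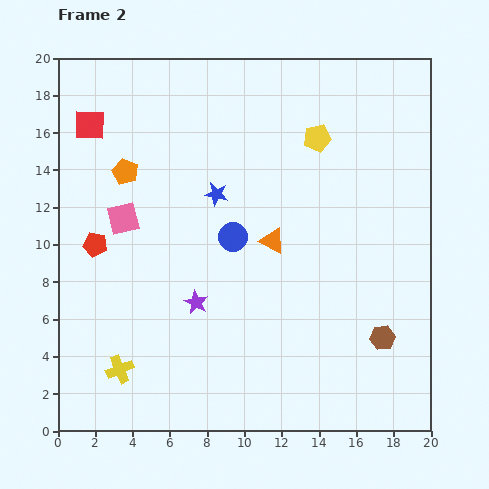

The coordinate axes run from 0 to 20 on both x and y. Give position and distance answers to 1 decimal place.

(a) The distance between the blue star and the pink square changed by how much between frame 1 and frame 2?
-4.4

Distance in frame 1: 9.6. Distance in frame 2: 5.2.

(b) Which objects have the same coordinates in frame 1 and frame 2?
the yellow cross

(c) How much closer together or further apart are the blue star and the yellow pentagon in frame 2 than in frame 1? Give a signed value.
-3.4

Distance in frame 1: 9.6. Distance in frame 2: 6.2.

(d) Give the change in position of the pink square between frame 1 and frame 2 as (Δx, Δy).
(2.4, 6.3)

The pink square was at (1.1, 5.1) in frame 1 and (3.5, 11.4) in frame 2.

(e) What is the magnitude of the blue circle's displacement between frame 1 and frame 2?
3.7

The blue circle moved from (13.1, 9.8) to (9.4, 10.4), a distance of √(3.7² + 0.6²) ≈ 3.7.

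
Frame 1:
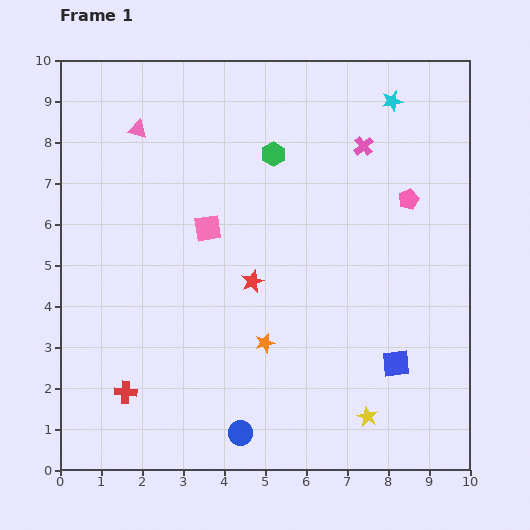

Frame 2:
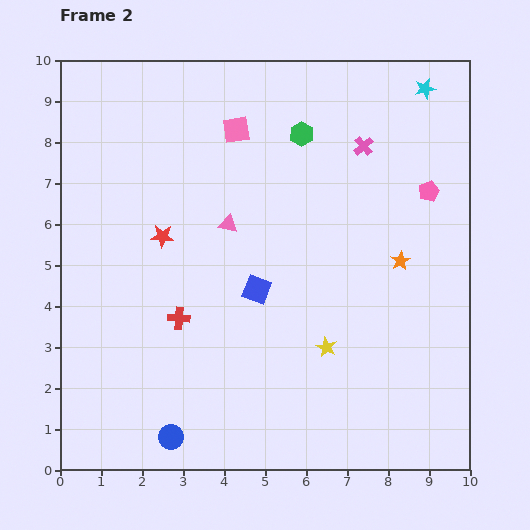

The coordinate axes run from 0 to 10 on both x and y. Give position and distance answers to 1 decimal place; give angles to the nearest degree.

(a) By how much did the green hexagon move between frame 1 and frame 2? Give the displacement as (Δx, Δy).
(0.7, 0.5)

The green hexagon was at (5.2, 7.7) in frame 1 and (5.9, 8.2) in frame 2.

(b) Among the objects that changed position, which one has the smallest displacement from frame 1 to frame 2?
the pink pentagon

(moved 0.5)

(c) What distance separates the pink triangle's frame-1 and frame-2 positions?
3.2

The pink triangle moved from (1.9, 8.3) to (4.1, 6.0), a distance of √(2.2² + 2.3²) ≈ 3.2.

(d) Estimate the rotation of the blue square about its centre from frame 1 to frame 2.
27° clockwise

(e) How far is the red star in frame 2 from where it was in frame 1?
2.5

The red star moved from (4.7, 4.6) to (2.5, 5.7), a distance of √(2.2² + 1.1²) ≈ 2.5.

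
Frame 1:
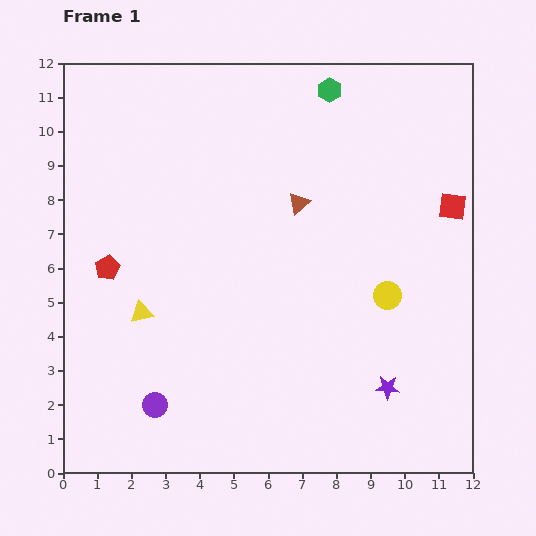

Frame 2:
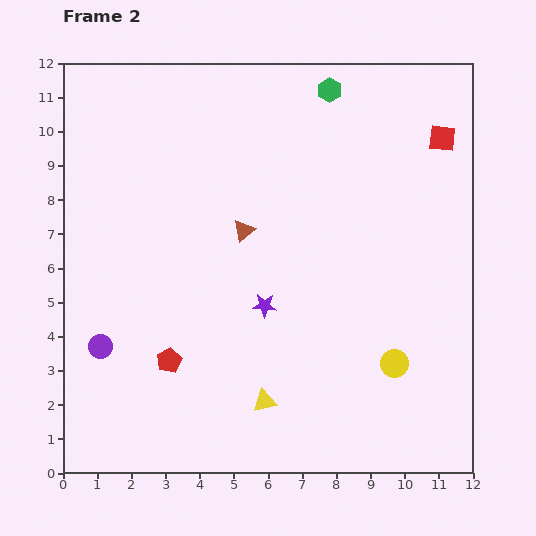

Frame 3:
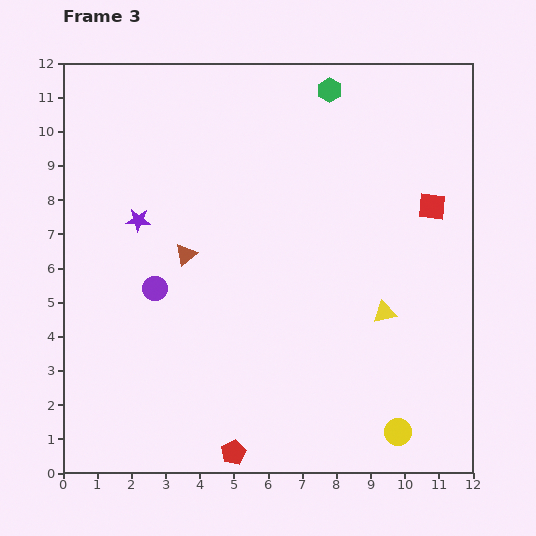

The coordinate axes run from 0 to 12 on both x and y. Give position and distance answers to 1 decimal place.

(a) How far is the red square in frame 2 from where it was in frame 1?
2.0

The red square moved from (11.4, 7.8) to (11.1, 9.8), a distance of √(0.3² + 2.0²) ≈ 2.0.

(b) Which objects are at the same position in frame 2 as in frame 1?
the green hexagon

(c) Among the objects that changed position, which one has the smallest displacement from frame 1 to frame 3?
the red square

(moved 0.6)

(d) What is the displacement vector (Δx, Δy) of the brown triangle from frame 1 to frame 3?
(-3.3, -1.5)

The brown triangle was at (6.9, 7.9) in frame 1 and (3.6, 6.4) in frame 3.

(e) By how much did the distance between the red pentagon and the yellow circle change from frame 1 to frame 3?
-3.4

Distance in frame 1: 8.2. Distance in frame 3: 4.8.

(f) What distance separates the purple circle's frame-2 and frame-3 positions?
2.3

The purple circle moved from (1.1, 3.7) to (2.7, 5.4), a distance of √(1.6² + 1.7²) ≈ 2.3.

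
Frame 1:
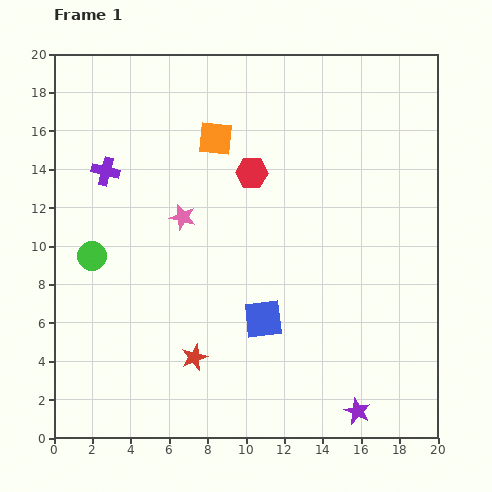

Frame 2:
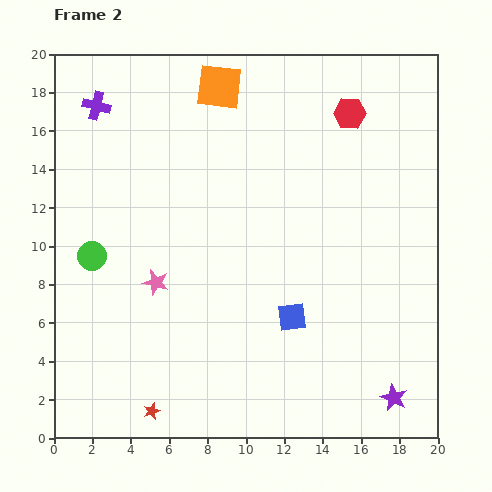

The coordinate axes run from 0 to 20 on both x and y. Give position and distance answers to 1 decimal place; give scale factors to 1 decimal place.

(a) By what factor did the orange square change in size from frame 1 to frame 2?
1.3×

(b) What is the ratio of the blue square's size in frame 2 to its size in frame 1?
0.8×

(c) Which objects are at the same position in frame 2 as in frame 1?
the green circle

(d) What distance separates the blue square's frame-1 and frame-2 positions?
1.5

The blue square moved from (10.9, 6.2) to (12.4, 6.3), a distance of √(1.5² + 0.1²) ≈ 1.5.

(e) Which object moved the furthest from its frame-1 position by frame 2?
the red hexagon

(moved 6.0; next 3.7)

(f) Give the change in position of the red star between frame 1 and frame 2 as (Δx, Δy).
(-2.2, -2.8)

The red star was at (7.3, 4.2) in frame 1 and (5.1, 1.4) in frame 2.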